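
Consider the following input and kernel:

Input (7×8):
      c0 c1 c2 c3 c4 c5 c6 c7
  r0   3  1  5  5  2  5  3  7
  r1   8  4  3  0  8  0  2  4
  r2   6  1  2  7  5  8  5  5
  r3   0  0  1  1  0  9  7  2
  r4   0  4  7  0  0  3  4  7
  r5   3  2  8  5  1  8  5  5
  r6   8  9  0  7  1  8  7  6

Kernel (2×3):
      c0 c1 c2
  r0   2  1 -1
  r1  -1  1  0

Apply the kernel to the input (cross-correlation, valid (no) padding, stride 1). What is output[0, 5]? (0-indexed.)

8

The receptive field on the input at this output position is [5 3 7 / 0 2 4]. Elementwise product with the kernel and sum: 5·2 + 3·1 + 7·-1 + 0·-1 + 2·1.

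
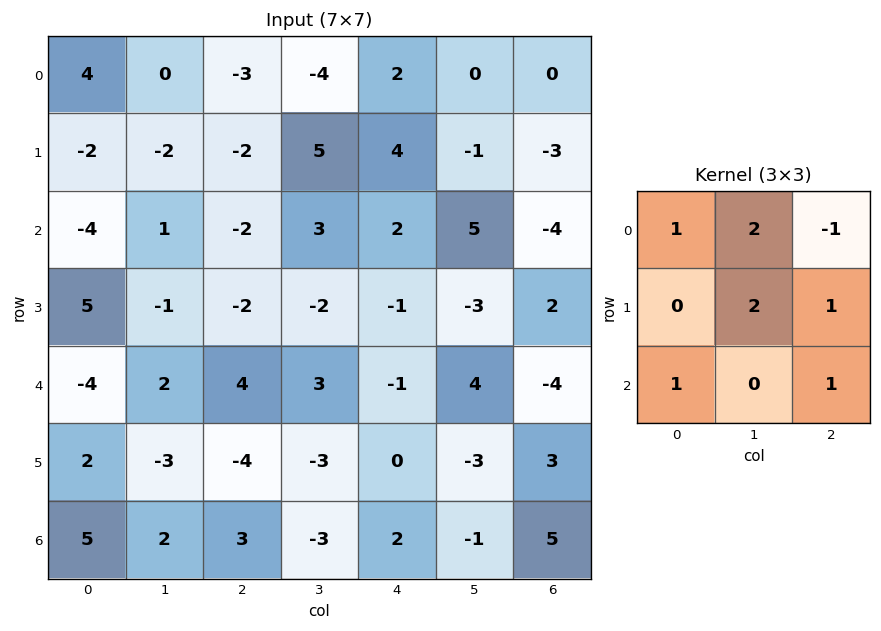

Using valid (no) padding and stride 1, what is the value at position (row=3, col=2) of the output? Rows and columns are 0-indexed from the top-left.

The receptive field on the input at this output position is [-2 -2 -1 / 4 3 -1 / -4 -3 0]. Elementwise product with the kernel and sum: -2·1 + -2·2 + -1·-1 + 3·2 + -1·1 + -4·1 + 0·1.

-4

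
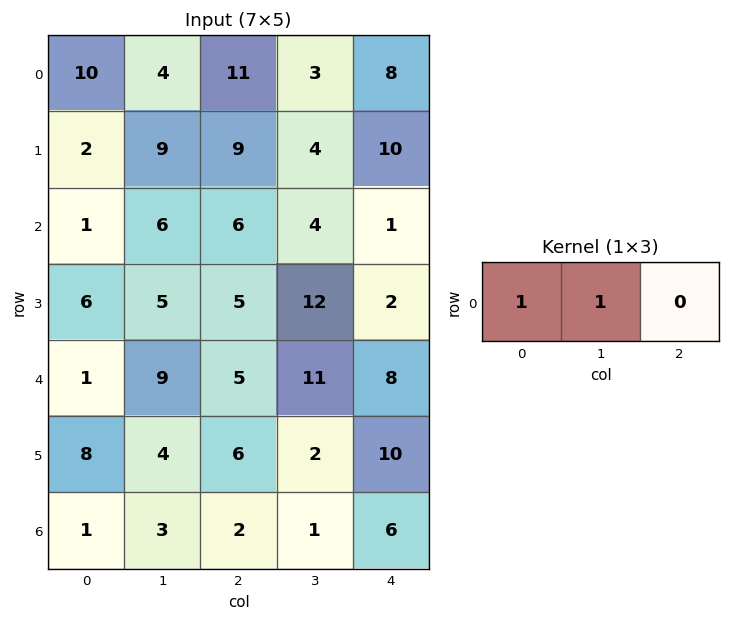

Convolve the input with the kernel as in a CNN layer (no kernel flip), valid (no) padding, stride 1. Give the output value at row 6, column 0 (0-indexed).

The receptive field on the input at this output position is [1 3 2]. Elementwise product with the kernel and sum: 1·1 + 3·1.

4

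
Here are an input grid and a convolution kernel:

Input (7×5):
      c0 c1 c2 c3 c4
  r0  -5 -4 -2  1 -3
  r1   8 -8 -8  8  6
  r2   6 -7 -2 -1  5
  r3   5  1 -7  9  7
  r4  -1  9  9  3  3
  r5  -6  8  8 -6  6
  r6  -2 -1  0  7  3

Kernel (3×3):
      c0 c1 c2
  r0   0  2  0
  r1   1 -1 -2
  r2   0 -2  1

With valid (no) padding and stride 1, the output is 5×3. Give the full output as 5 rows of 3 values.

Output[0,0]: The receptive field on the input at this output position is [-5 -4 -2 / 8 -8 -8 / 6 -7 -2]. Elementwise product with the kernel and sum: -4·2 + 8·1 + -8·-1 + -8·-2 + -7·-2 + -2·1.

36 -17 -19
-8 4 -6
-5 -29 -35
-34 -42 36
-10 37 -3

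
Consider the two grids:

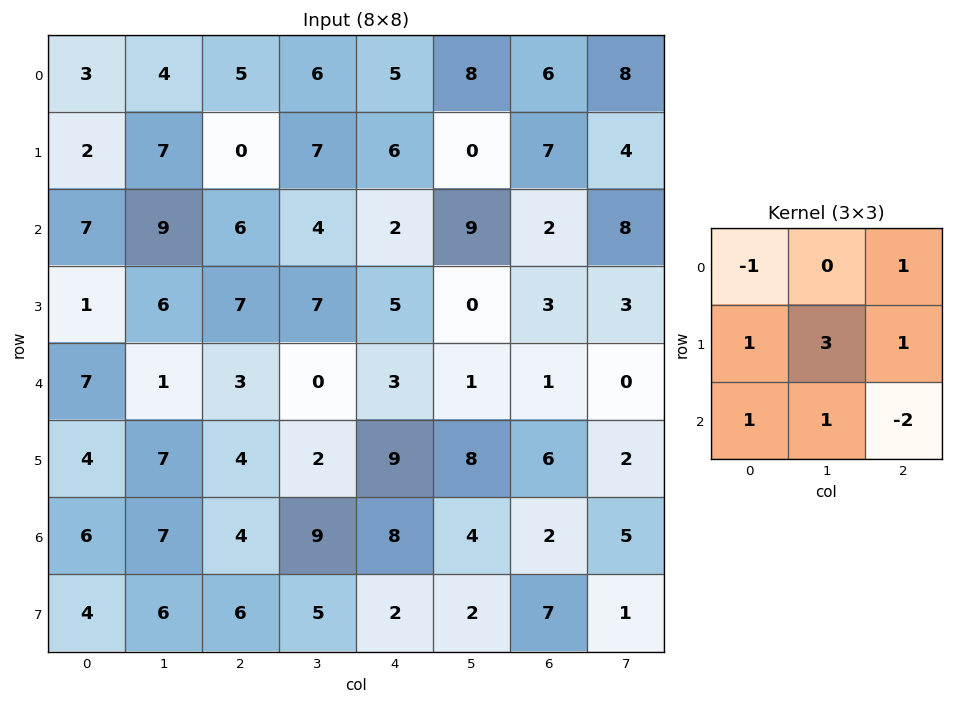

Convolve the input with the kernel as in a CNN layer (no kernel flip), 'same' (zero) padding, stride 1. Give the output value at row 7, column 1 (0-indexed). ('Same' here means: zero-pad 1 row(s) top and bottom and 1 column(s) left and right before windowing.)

26

The receptive field on the zero-padded input at this output position is [6 7 4 / 4 6 6 / 0 0 0]. Elementwise product with the kernel and sum: 6·-1 + 4·1 + 4·1 + 6·3 + 6·1 + 0·1 + 0·1 + 0·-2.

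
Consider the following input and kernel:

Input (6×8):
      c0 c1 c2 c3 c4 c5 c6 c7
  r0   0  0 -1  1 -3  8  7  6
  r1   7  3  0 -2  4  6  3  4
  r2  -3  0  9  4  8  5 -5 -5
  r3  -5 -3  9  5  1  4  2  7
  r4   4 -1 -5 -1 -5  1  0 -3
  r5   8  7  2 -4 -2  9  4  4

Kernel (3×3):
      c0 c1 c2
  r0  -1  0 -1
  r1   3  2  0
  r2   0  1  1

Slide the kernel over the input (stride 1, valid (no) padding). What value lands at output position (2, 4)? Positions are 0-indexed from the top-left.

The receptive field on the input at this output position is [8 5 -5 / 1 4 2 / -5 1 0]. Elementwise product with the kernel and sum: 8·-1 + -5·-1 + 1·3 + 4·2 + 1·1 + 0·1.

9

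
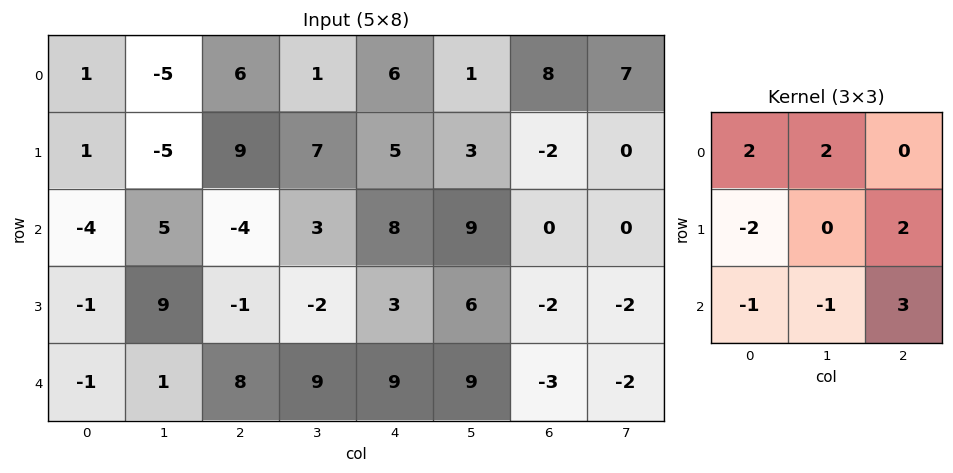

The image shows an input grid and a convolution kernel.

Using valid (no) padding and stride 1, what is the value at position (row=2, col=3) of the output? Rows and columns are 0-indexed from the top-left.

47

The receptive field on the input at this output position is [3 8 9 / -2 3 6 / 9 9 9]. Elementwise product with the kernel and sum: 3·2 + 8·2 + -2·-2 + 6·2 + 9·-1 + 9·-1 + 9·3.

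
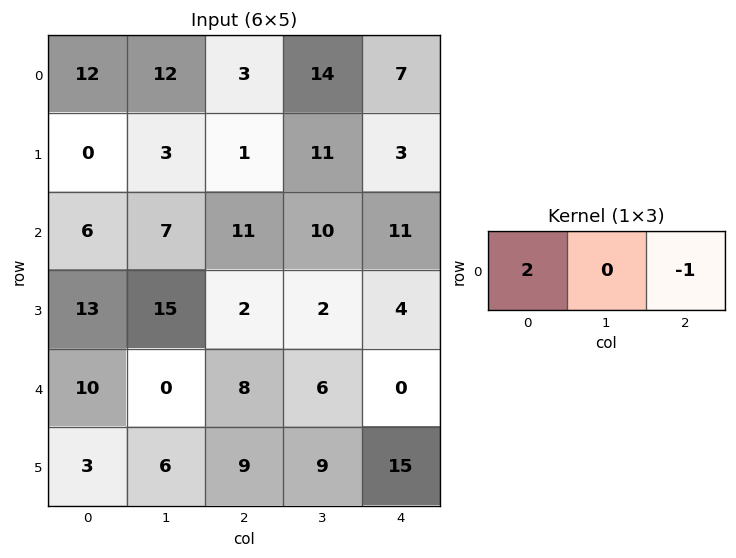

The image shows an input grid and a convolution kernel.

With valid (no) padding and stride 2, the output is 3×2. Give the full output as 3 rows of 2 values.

21 -1
1 11
12 16

Output[0,0]: The receptive field on the input at this output position is [12 12 3]. Elementwise product with the kernel and sum: 12·2 + 3·-1.
Output[0,1]: The receptive field on the input at this output position is [3 14 7]. Elementwise product with the kernel and sum: 3·2 + 7·-1.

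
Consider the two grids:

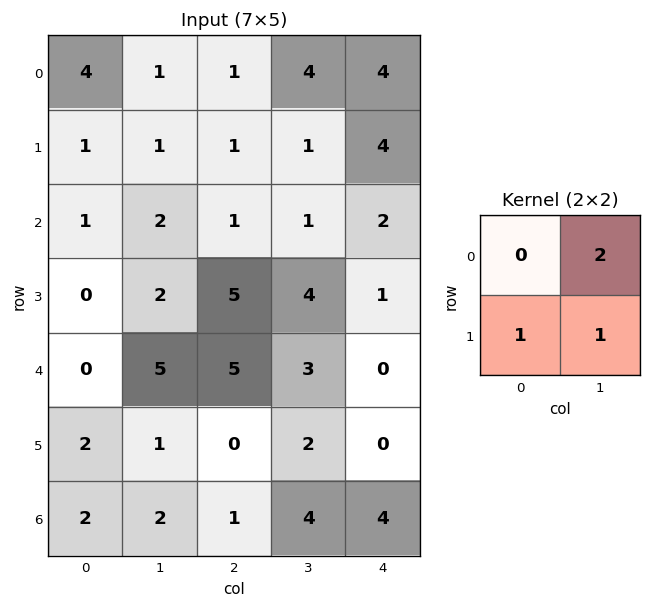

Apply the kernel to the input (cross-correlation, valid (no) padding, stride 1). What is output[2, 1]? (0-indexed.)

9

The receptive field on the input at this output position is [2 1 / 2 5]. Elementwise product with the kernel and sum: 1·2 + 2·1 + 5·1.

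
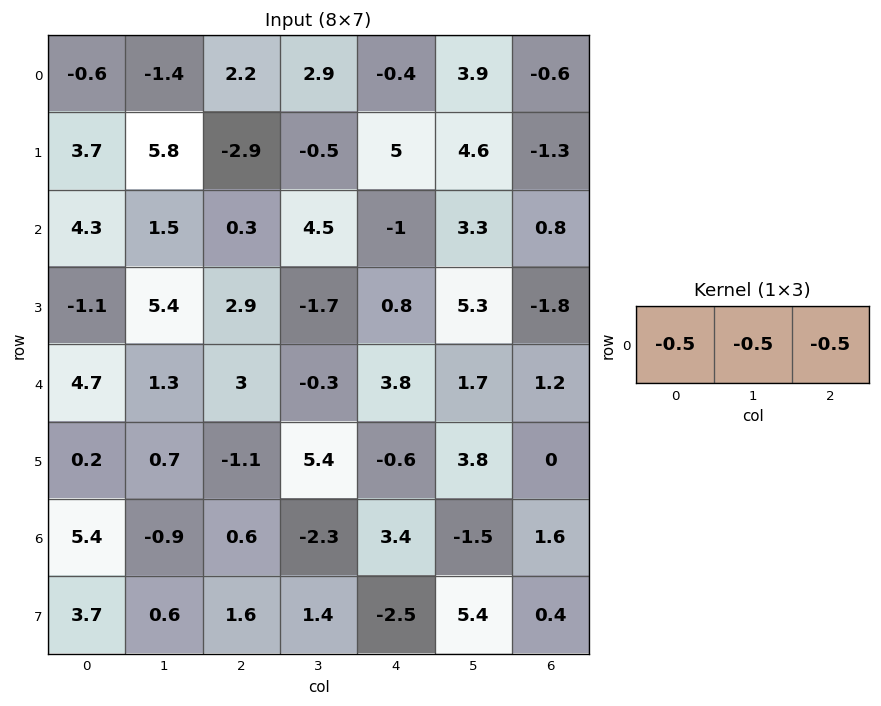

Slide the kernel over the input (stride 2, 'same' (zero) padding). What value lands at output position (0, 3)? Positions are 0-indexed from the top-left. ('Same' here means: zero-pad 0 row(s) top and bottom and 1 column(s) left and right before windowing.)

-1.65

The receptive field on the zero-padded input at this output position is [3.9 -0.6 0]. Elementwise product with the kernel and sum: 3.9·-0.5 + -0.6·-0.5 + 0·-0.5.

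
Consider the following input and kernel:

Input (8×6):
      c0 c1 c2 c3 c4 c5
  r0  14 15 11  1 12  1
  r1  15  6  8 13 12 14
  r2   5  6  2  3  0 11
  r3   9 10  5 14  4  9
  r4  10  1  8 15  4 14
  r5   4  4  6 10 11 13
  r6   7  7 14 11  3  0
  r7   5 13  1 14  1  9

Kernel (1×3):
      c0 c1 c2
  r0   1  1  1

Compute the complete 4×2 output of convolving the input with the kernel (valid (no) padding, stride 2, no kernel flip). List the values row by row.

40 24
13 5
19 27
28 28

Output[0,0]: The receptive field on the input at this output position is [14 15 11]. Elementwise product with the kernel and sum: 14·1 + 15·1 + 11·1.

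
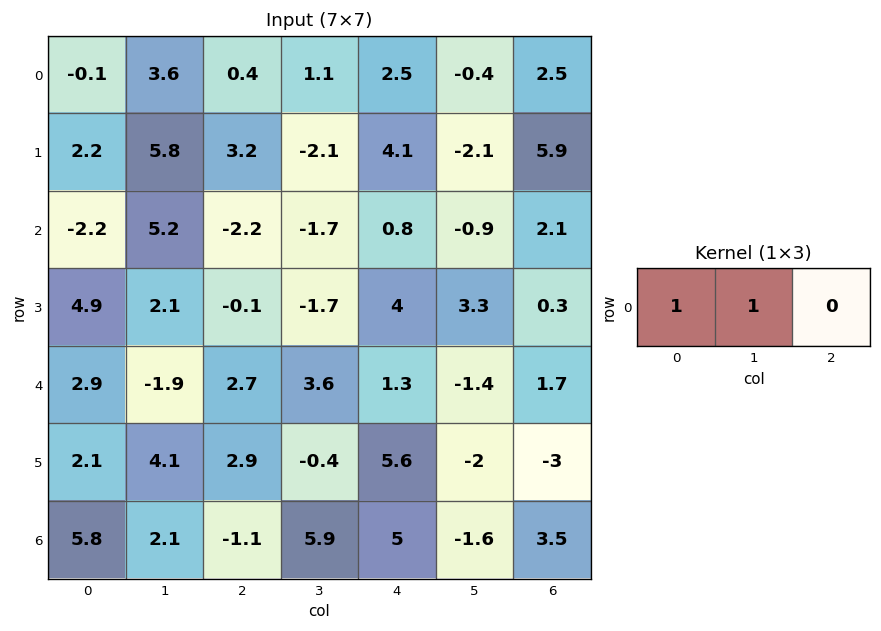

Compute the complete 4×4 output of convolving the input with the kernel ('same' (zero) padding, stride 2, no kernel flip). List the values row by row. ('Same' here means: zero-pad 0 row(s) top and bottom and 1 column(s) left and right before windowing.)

-0.1 4 3.6 2.1
-2.2 3 -0.9 1.2
2.9 0.8 4.9 0.3
5.8 1 10.9 1.9

Output[0,0]: The receptive field on the zero-padded input at this output position is [0 -0.1 3.6]. Elementwise product with the kernel and sum: 0·1 + -0.1·1.
Output[0,1]: The receptive field on the zero-padded input at this output position is [3.6 0.4 1.1]. Elementwise product with the kernel and sum: 3.6·1 + 0.4·1.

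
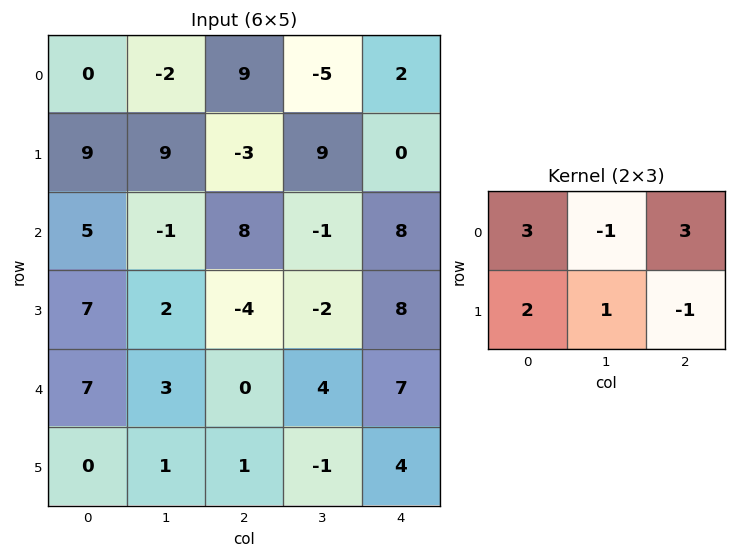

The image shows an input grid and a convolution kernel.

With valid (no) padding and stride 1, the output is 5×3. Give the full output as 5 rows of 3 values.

Output[0,0]: The receptive field on the input at this output position is [0 -2 9 / 9 9 -3]. Elementwise product with the kernel and sum: 0·3 + -2·-1 + 9·3 + 9·2 + 9·1 + -3·-1.
Output[0,1]: The receptive field on the input at this output position is [-2 9 -5 / 9 -3 9]. Elementwise product with the kernel and sum: -2·3 + 9·-1 + -5·3 + 9·2 + -3·1 + 9·-1.

59 -24 41
10 64 -11
60 -12 31
24 6 11
18 25 14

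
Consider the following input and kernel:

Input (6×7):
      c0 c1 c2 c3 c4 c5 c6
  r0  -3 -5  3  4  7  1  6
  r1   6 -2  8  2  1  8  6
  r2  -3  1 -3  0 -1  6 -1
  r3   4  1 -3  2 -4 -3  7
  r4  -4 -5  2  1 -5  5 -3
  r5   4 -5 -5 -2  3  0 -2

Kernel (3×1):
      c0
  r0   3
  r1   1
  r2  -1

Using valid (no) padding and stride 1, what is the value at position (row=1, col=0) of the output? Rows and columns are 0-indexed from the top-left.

11

The receptive field on the input at this output position is [6 / -3 / 4]. Elementwise product with the kernel and sum: 6·3 + -3·1 + 4·-1.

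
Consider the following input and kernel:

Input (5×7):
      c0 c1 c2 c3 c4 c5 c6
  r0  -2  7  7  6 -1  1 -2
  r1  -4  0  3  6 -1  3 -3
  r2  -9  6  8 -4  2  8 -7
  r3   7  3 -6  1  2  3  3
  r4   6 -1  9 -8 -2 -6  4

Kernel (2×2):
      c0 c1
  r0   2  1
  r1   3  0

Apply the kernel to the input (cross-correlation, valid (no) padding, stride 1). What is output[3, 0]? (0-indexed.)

35

The receptive field on the input at this output position is [7 3 / 6 -1]. Elementwise product with the kernel and sum: 7·2 + 3·1 + 6·3.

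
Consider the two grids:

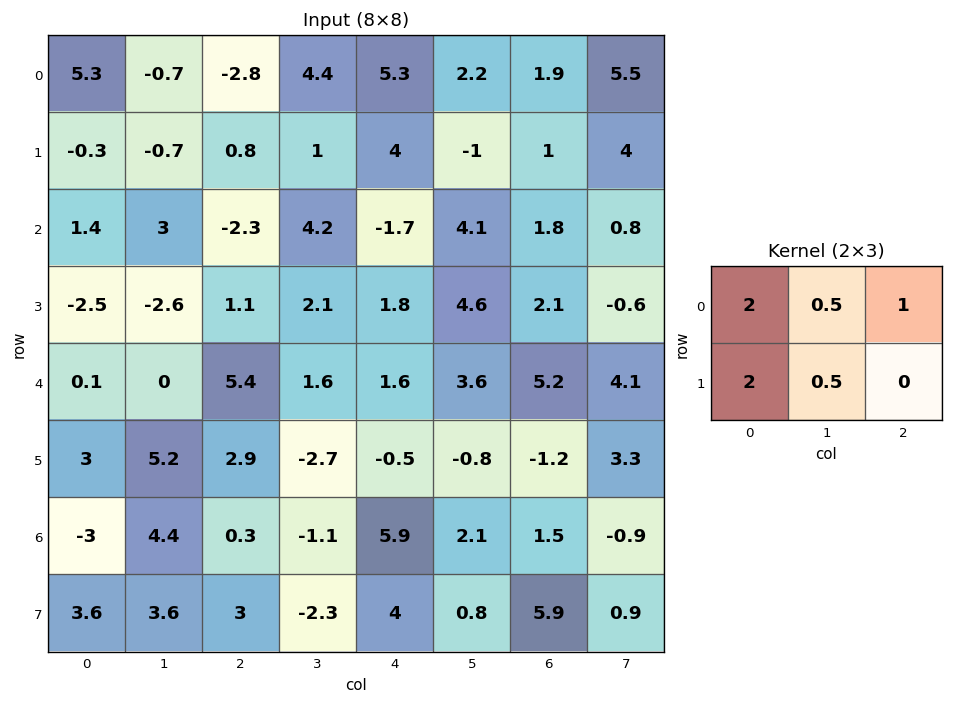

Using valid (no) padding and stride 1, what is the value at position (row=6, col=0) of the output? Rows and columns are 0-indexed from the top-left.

5.5

The receptive field on the input at this output position is [-3 4.4 0.3 / 3.6 3.6 3]. Elementwise product with the kernel and sum: -3·2 + 4.4·0.5 + 0.3·1 + 3.6·2 + 3.6·0.5.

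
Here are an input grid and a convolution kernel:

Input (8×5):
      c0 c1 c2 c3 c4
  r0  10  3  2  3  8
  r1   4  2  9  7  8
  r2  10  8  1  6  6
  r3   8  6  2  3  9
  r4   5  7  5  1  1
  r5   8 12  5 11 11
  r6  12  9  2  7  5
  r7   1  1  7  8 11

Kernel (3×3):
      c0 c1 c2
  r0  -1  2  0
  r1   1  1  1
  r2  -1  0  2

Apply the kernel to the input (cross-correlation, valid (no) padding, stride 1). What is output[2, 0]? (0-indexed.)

27

The receptive field on the input at this output position is [10 8 1 / 8 6 2 / 5 7 5]. Elementwise product with the kernel and sum: 10·-1 + 8·2 + 8·1 + 6·1 + 2·1 + 5·-1 + 5·2.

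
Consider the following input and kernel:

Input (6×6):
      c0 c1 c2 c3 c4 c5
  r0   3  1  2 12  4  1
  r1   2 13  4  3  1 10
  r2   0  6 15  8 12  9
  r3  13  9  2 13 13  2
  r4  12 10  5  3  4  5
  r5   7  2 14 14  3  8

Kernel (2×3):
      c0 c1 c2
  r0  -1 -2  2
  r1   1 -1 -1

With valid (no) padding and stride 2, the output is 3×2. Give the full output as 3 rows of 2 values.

Output[0,0]: The receptive field on the input at this output position is [3 1 2 / 2 13 4]. Elementwise product with the kernel and sum: 3·-1 + 1·-2 + 2·2 + 2·1 + 13·-1 + 4·-1.

-16 -18
20 -31
-31 -6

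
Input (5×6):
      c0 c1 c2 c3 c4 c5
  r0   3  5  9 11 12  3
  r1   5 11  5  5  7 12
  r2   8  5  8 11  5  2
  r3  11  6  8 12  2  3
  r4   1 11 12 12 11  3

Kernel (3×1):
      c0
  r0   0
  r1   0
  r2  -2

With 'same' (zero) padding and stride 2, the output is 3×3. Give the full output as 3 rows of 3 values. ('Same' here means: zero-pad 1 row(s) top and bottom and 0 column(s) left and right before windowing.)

-10 -10 -14
-22 -16 -4
0 0 0

Output[0,0]: The receptive field on the zero-padded input at this output position is [0 / 3 / 5]. Elementwise product with the kernel and sum: 5·-2.
Output[0,1]: The receptive field on the zero-padded input at this output position is [0 / 9 / 5]. Elementwise product with the kernel and sum: 5·-2.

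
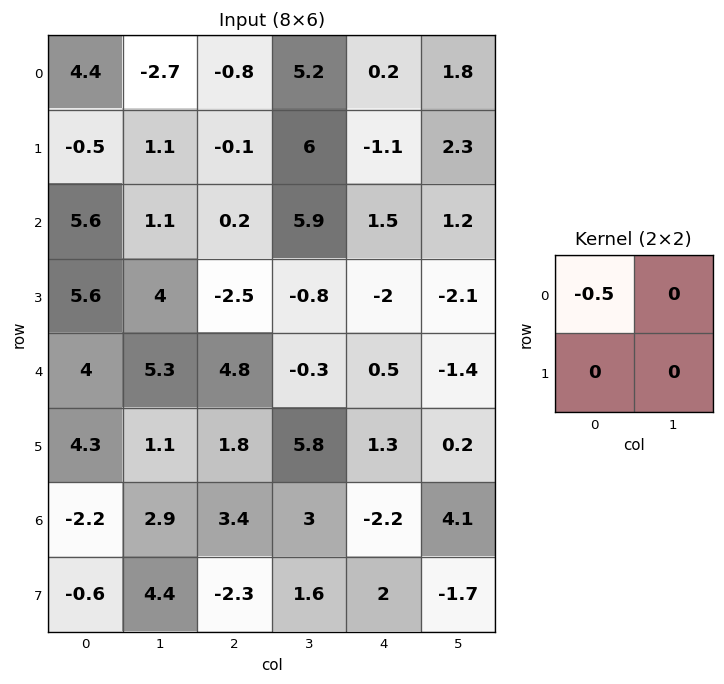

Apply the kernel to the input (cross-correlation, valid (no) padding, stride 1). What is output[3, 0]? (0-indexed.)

The receptive field on the input at this output position is [5.6 4 / 4 5.3]. Elementwise product with the kernel and sum: 5.6·-0.5.

-2.8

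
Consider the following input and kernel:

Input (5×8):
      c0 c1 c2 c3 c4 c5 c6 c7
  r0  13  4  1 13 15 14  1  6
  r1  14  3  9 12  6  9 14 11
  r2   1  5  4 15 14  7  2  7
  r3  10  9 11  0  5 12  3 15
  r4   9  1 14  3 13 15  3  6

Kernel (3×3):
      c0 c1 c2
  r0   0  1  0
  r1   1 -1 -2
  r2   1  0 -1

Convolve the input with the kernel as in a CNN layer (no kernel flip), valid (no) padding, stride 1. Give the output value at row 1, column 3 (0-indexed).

-19

The receptive field on the input at this output position is [12 6 9 / 15 14 7 / 0 5 12]. Elementwise product with the kernel and sum: 6·1 + 15·1 + 14·-1 + 7·-2 + 0·1 + 12·-1.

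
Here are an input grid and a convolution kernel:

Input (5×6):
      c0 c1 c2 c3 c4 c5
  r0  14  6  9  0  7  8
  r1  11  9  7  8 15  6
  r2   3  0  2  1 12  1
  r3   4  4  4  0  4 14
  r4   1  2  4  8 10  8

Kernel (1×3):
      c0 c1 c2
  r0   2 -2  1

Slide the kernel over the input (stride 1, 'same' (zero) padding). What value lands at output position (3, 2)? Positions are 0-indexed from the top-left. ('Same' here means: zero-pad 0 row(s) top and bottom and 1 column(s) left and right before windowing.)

0

The receptive field on the zero-padded input at this output position is [4 4 0]. Elementwise product with the kernel and sum: 4·2 + 4·-2 + 0·1.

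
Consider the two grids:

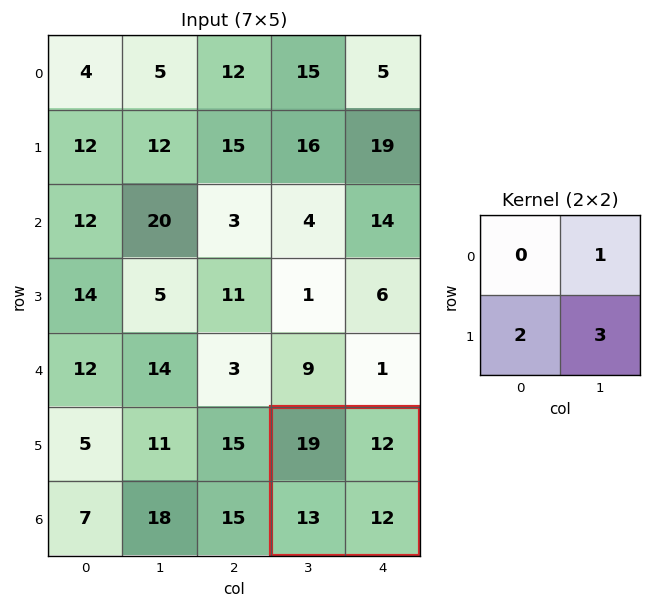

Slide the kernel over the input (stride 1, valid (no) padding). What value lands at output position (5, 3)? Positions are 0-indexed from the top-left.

The receptive field on the input at this output position is [19 12 / 13 12]. Elementwise product with the kernel and sum: 12·1 + 13·2 + 12·3.

74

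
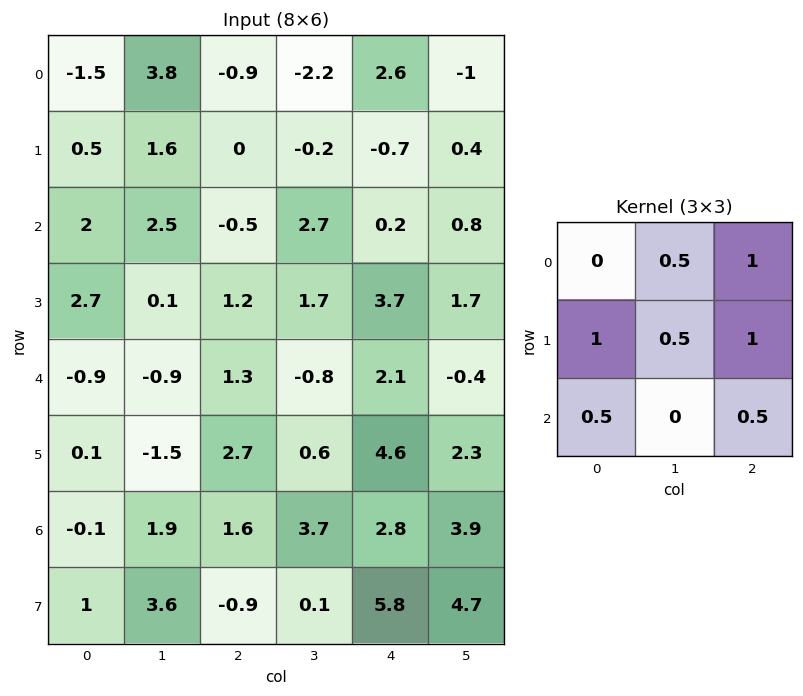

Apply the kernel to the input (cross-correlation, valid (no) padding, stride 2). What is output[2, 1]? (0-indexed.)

11.5

The receptive field on the input at this output position is [1.3 -0.8 2.1 / 2.7 0.6 4.6 / 1.6 3.7 2.8]. Elementwise product with the kernel and sum: -0.8·0.5 + 2.1·1 + 2.7·1 + 0.6·0.5 + 4.6·1 + 1.6·0.5 + 2.8·0.5.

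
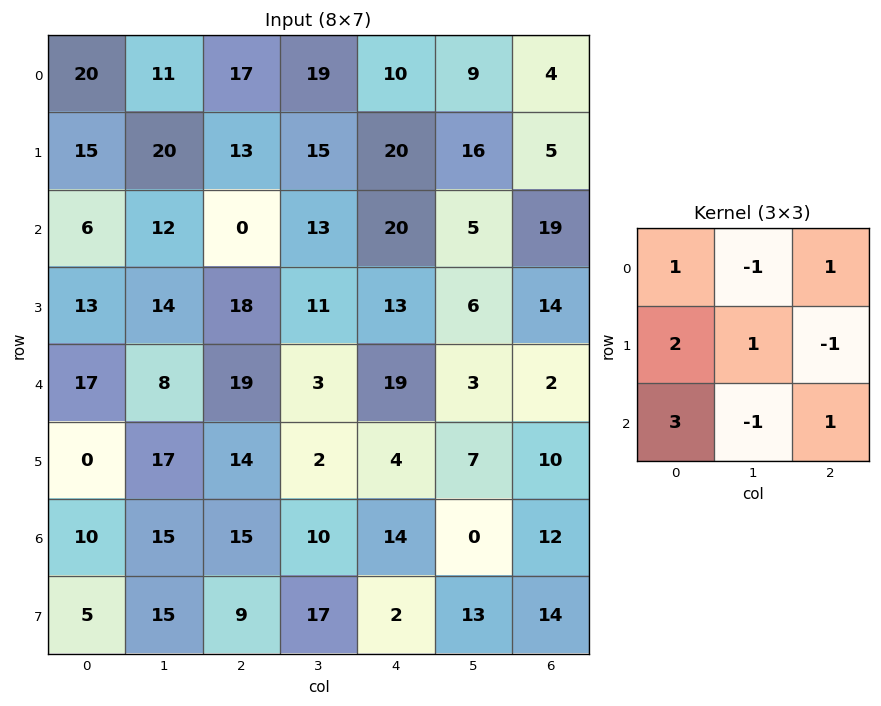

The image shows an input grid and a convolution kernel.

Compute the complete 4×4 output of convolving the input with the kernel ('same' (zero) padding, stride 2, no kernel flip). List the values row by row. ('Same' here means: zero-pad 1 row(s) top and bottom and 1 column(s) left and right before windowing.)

Output[0,0]: The receptive field on the zero-padded input at this output position is [0 0 0 / 0 20 11 / 0 15 20]. Elementwise product with the kernel and sum: 0·1 + 0·-1 + 0·1 + 0·2 + 20·1 + 11·-1 + 0·3 + 15·-1 + 20·1.
Output[0,1]: The receptive field on the zero-padded input at this output position is [0 0 0 / 11 17 19 / 20 13 15]. Elementwise product with the kernel and sum: 0·1 + 0·-1 + 0·1 + 11·2 + 17·1 + 19·-1 + 20·3 + 13·-1 + 15·1.

14 82 80 65
0 68 78 44
27 78 35 11
22 93 101 34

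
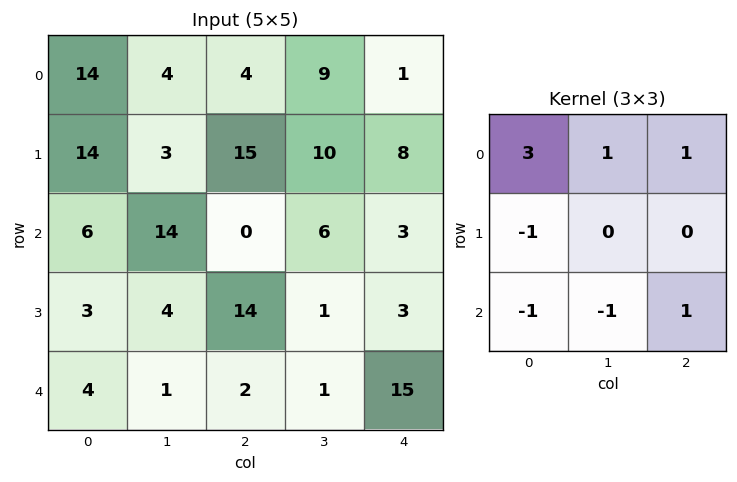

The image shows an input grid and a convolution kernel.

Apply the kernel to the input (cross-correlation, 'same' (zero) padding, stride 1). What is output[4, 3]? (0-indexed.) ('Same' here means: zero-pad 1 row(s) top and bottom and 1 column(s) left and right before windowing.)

44

The receptive field on the zero-padded input at this output position is [14 1 3 / 2 1 15 / 0 0 0]. Elementwise product with the kernel and sum: 14·3 + 1·1 + 3·1 + 2·-1 + 0·-1 + 0·-1 + 0·1.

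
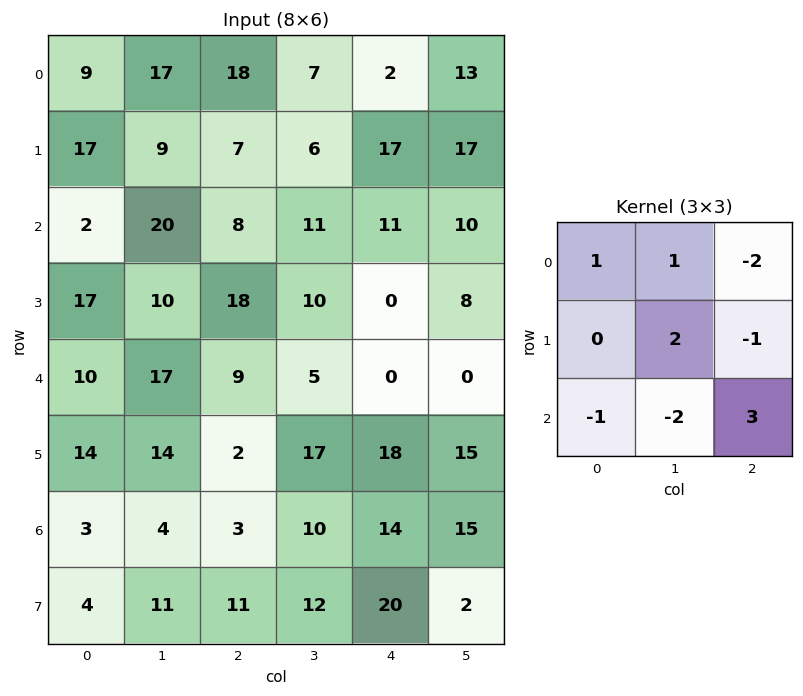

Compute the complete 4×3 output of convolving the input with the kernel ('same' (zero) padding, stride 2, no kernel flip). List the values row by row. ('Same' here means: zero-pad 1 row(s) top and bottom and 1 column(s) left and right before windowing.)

Output[0,0]: The receptive field on the zero-padded input at this output position is [0 0 0 / 0 9 17 / 0 17 9]. Elementwise product with the kernel and sum: 0·1 + 0·1 + 0·-2 + 9·2 + 17·-1 + 0·-1 + 17·-2 + 9·3.
Output[0,1]: The receptive field on the zero-padded input at this output position is [0 0 0 / 17 18 7 / 9 7 6]. Elementwise product with the kernel and sum: 0·1 + 0·1 + 0·-2 + 18·2 + 7·-1 + 9·-1 + 7·-2 + 6·3.

-6 24 2
-21 -7 15
14 54 -14
13 -19 -28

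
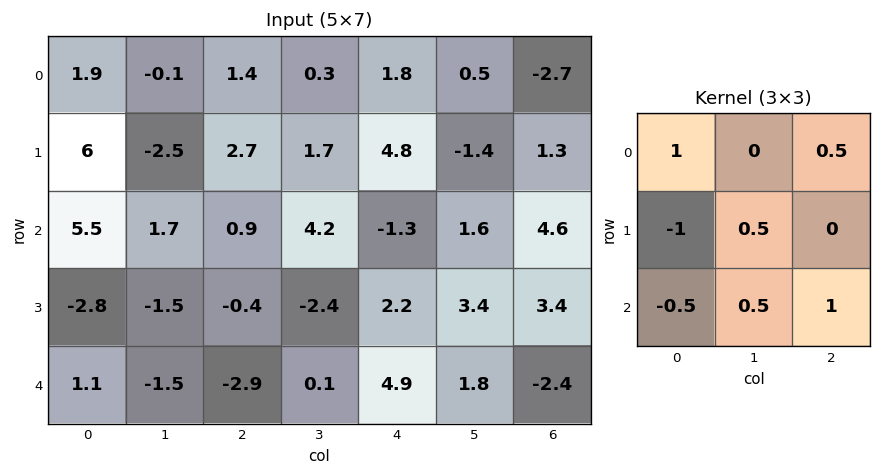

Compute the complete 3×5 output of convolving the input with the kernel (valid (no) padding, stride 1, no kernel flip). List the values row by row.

Output[0,0]: The receptive field on the input at this output position is [1.9 -0.1 1.4 / 6 -2.5 2.7 / 5.5 1.7 0.9]. Elementwise product with the kernel and sum: 1.9·1 + 1.4·0.5 + 6·-1 + -2.5·0.5 + 5.5·-0.5 + 1.7·0.5 + 0.9·1.
Output[0,1]: The receptive field on the input at this output position is [-0.1 1.4 0.3 / -2.5 2.7 1.7 / 1.7 0.9 4.2]. Elementwise product with the kernel and sum: -0.1·1 + 0.3·0.5 + -2.5·-1 + 2.7·0.5 + 1.7·-0.5 + 0.9·0.5 + 4.2·1.

-5.65 7.7 0.8 0.1 1
2.95 -4.75 7.5 1.85 11.55
3.8 4.5 5.85 12.7 -3.45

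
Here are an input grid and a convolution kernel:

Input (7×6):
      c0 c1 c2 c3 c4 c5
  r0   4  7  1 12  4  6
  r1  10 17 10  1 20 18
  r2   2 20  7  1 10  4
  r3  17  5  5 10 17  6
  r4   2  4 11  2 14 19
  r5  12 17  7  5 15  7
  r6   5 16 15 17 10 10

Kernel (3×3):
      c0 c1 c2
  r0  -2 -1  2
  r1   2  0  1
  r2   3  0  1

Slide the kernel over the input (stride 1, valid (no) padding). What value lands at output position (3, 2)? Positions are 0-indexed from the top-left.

The receptive field on the input at this output position is [5 10 17 / 11 2 14 / 7 5 15]. Elementwise product with the kernel and sum: 5·-2 + 10·-1 + 17·2 + 11·2 + 14·1 + 7·3 + 15·1.

86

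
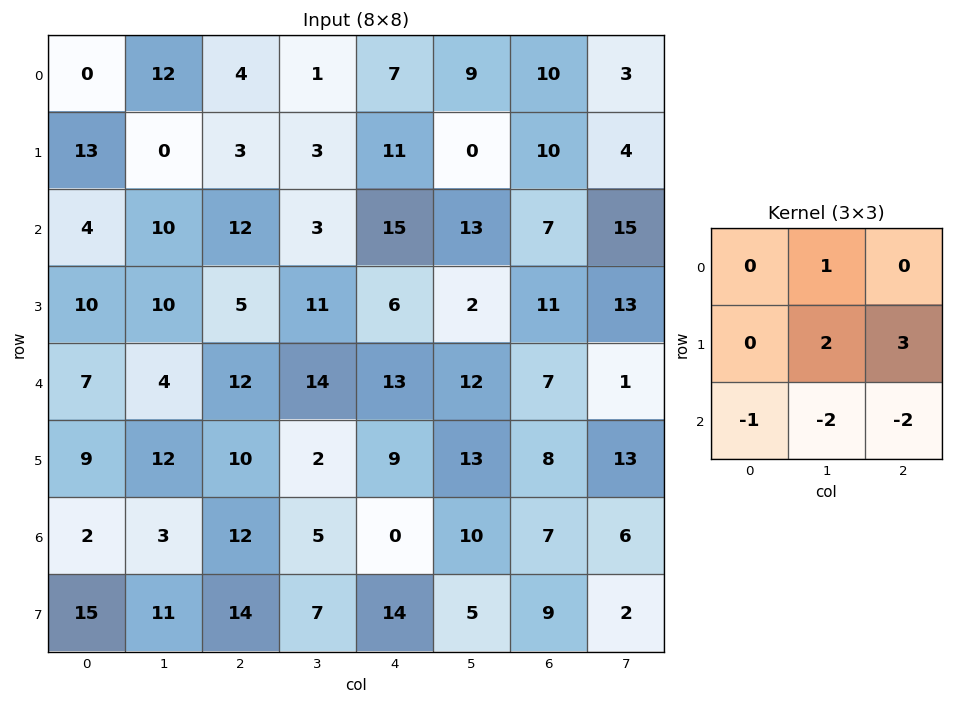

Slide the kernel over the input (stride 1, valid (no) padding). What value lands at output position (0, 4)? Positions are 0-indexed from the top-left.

The receptive field on the input at this output position is [7 9 10 / 11 0 10 / 15 13 7]. Elementwise product with the kernel and sum: 9·1 + 0·2 + 10·3 + 15·-1 + 13·-2 + 7·-2.

-16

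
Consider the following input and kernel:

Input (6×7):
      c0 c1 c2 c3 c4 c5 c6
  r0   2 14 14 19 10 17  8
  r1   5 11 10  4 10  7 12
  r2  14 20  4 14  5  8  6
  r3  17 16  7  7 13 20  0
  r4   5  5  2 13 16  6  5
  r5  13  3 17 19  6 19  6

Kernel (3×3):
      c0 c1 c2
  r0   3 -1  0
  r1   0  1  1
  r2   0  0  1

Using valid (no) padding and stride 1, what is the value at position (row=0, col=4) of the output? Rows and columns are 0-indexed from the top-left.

The receptive field on the input at this output position is [10 17 8 / 10 7 12 / 5 8 6]. Elementwise product with the kernel and sum: 10·3 + 17·-1 + 7·1 + 12·1 + 6·1.

38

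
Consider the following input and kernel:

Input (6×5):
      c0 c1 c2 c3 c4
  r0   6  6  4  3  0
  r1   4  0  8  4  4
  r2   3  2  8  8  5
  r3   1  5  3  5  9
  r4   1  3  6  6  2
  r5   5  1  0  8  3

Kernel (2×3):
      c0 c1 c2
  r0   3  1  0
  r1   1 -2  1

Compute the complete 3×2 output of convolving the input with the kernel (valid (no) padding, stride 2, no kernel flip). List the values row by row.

Output[0,0]: The receptive field on the input at this output position is [6 6 4 / 4 0 8]. Elementwise product with the kernel and sum: 6·3 + 6·1 + 4·1 + 0·-2 + 8·1.

36 19
5 34
9 11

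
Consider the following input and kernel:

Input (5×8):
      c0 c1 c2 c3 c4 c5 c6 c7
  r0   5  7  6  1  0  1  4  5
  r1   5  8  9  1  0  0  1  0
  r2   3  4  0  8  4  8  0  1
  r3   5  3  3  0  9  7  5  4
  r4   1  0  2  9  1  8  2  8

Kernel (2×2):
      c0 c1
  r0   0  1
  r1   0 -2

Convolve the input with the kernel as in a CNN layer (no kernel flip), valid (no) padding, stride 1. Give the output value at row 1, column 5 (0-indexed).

The receptive field on the input at this output position is [0 1 / 8 0]. Elementwise product with the kernel and sum: 1·1 + 0·-2.

1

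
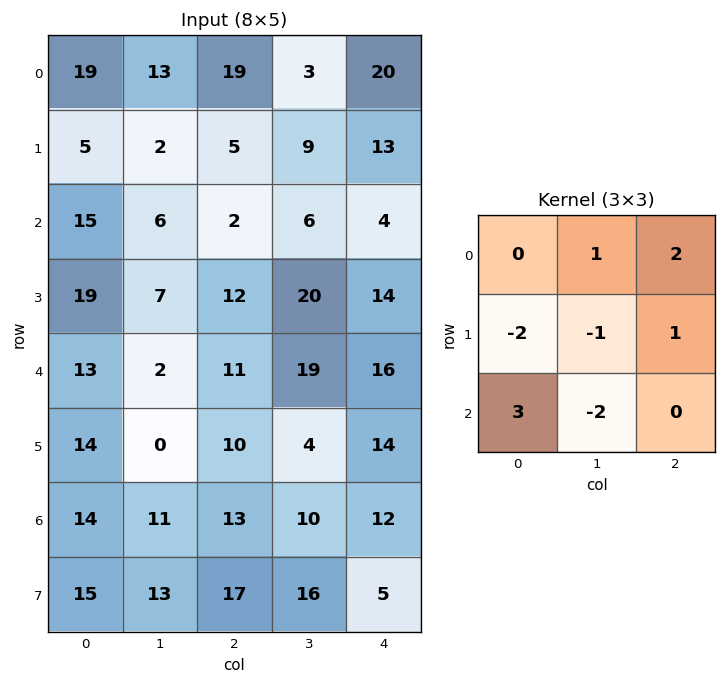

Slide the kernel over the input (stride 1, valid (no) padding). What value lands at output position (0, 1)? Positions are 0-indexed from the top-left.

39

The receptive field on the input at this output position is [13 19 3 / 2 5 9 / 6 2 6]. Elementwise product with the kernel and sum: 19·1 + 3·2 + 2·-2 + 5·-1 + 9·1 + 6·3 + 2·-2.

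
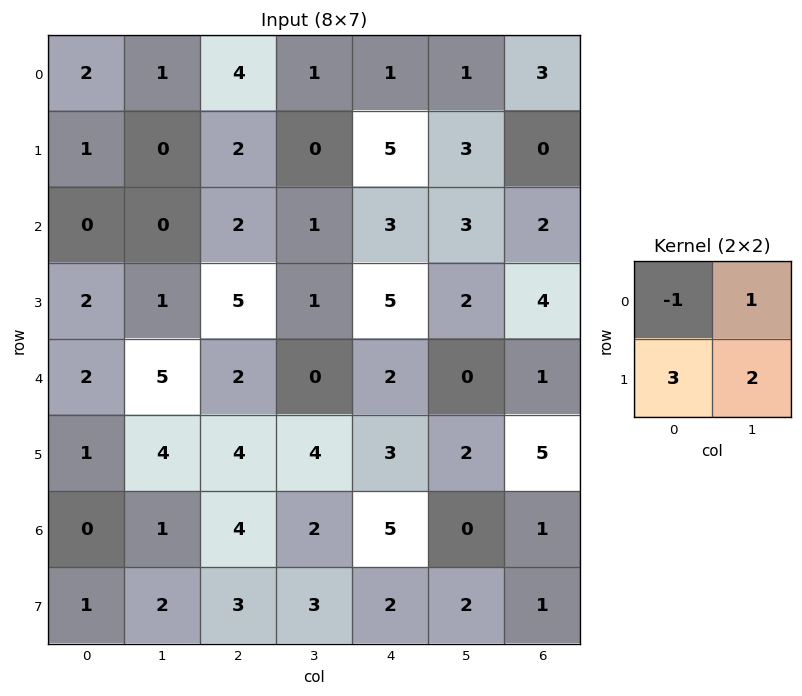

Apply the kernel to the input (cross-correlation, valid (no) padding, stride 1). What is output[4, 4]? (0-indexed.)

The receptive field on the input at this output position is [2 0 / 3 2]. Elementwise product with the kernel and sum: 2·-1 + 0·1 + 3·3 + 2·2.

11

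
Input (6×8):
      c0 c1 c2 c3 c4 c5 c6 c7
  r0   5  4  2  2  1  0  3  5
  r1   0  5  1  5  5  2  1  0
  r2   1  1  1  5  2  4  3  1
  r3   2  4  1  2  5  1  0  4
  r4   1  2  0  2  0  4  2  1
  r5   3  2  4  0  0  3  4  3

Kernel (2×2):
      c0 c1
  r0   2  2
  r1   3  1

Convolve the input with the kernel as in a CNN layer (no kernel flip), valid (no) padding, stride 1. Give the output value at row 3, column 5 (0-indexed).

16

The receptive field on the input at this output position is [1 0 / 4 2]. Elementwise product with the kernel and sum: 1·2 + 0·2 + 4·3 + 2·1.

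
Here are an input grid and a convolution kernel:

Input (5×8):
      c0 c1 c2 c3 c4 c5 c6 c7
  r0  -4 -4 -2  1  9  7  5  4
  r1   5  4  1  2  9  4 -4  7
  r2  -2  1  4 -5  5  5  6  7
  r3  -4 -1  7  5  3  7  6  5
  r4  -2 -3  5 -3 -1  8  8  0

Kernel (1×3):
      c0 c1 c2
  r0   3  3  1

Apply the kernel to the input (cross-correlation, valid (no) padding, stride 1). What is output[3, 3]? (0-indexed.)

The receptive field on the input at this output position is [5 3 7]. Elementwise product with the kernel and sum: 5·3 + 3·3 + 7·1.

31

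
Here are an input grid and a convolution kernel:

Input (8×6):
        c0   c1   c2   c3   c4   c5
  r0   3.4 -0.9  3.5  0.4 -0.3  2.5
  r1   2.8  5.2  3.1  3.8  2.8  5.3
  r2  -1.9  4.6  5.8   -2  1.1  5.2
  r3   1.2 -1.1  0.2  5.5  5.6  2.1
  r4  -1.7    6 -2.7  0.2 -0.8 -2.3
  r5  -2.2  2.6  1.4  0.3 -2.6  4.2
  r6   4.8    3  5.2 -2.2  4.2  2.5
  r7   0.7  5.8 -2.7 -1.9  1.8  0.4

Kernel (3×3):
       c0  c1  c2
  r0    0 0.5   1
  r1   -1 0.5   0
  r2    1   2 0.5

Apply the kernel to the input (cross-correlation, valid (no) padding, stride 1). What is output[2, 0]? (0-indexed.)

15.3

The receptive field on the input at this output position is [-1.9 4.6 5.8 / 1.2 -1.1 0.2 / -1.7 6 -2.7]. Elementwise product with the kernel and sum: 4.6·0.5 + 5.8·1 + 1.2·-1 + -1.1·0.5 + -1.7·1 + 6·2 + -2.7·0.5.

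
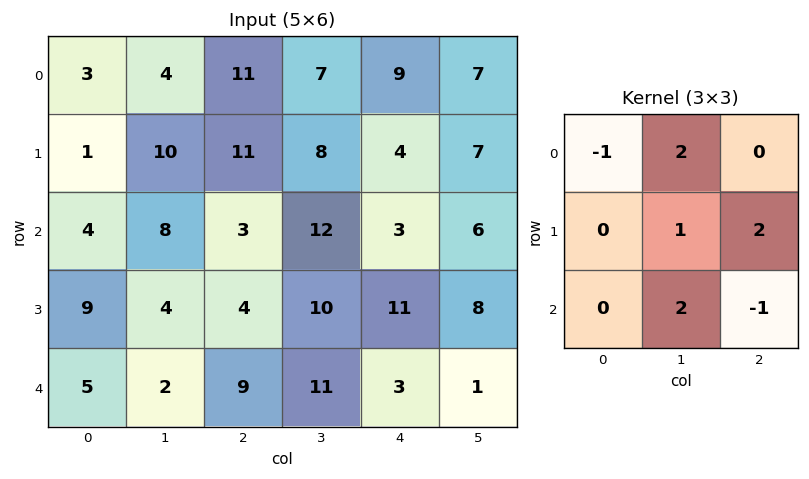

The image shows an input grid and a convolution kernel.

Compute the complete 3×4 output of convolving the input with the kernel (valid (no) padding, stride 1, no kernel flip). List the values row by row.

Output[0,0]: The receptive field on the input at this output position is [3 4 11 / 1 10 11 / 4 8 3]. Elementwise product with the kernel and sum: 3·-1 + 4·2 + 10·1 + 11·2 + 8·2 + 3·-1.

50 39 40 29
37 37 32 29
19 29 72 26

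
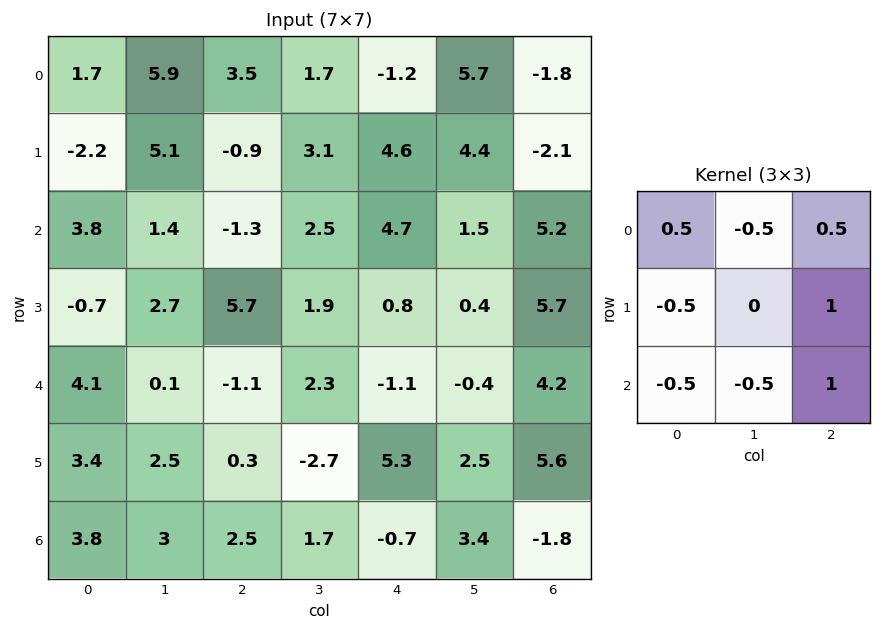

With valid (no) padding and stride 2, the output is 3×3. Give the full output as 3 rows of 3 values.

Output[0,0]: The receptive field on the input at this output position is [1.7 5.9 3.5 / -2.2 5.1 -0.9 / 3.8 1.4 -1.3]. Elementwise product with the kernel and sum: 1.7·0.5 + 5.9·-0.5 + 3.5·0.5 + -2.2·-0.5 + -0.9·1 + 3.8·-0.5 + 1.4·-0.5 + -1.3·1.

-4.05 9.45 -6.65
3.4 -3.3 14.45
-0.85 0.1 1.55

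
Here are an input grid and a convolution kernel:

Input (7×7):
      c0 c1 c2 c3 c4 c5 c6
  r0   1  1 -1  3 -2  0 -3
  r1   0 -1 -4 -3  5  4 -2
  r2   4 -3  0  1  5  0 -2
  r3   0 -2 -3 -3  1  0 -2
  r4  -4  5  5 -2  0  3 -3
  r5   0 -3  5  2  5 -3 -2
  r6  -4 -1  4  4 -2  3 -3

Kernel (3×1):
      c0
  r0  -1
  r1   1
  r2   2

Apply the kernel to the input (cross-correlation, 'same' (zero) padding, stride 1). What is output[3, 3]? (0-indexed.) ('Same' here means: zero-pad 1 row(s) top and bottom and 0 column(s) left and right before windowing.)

-8

The receptive field on the zero-padded input at this output position is [1 / -3 / -2]. Elementwise product with the kernel and sum: 1·-1 + -3·1 + -2·2.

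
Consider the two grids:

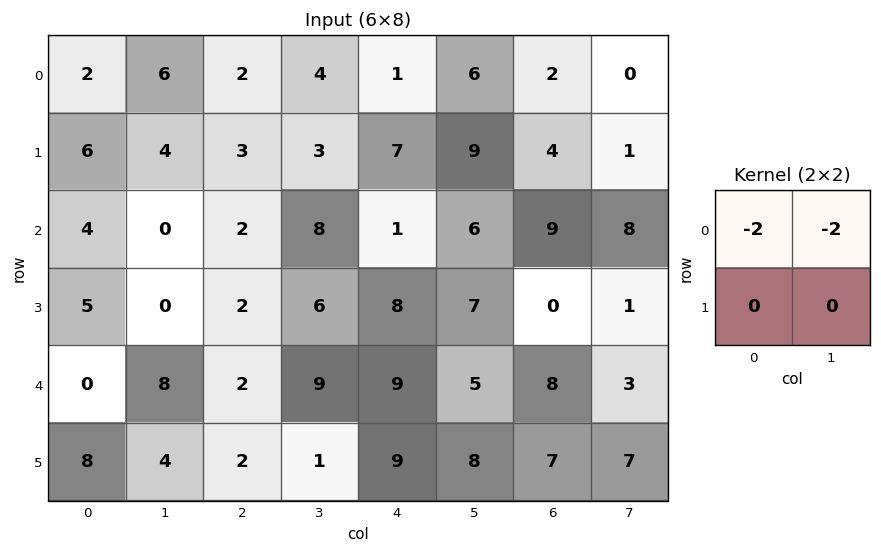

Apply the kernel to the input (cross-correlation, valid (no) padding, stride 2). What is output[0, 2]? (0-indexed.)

The receptive field on the input at this output position is [1 6 / 7 9]. Elementwise product with the kernel and sum: 1·-2 + 6·-2.

-14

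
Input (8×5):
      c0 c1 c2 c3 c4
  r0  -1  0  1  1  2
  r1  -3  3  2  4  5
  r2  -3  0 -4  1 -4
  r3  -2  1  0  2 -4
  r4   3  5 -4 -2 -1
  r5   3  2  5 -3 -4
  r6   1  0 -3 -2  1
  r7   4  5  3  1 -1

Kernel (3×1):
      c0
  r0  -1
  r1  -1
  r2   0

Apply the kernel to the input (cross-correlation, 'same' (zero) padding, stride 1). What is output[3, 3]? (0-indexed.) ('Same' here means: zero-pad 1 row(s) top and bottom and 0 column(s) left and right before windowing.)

-3

The receptive field on the zero-padded input at this output position is [1 / 2 / -2]. Elementwise product with the kernel and sum: 1·-1 + 2·-1.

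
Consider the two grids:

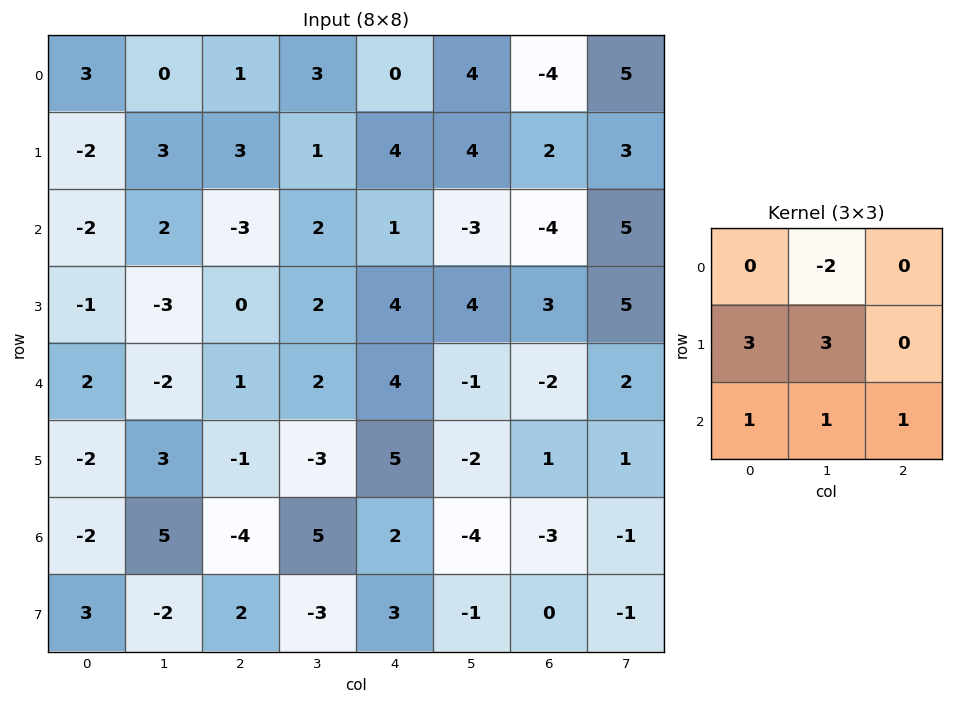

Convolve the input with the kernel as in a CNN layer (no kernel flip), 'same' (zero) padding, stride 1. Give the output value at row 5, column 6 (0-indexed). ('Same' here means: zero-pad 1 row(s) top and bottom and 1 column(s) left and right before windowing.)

-7

The receptive field on the zero-padded input at this output position is [-1 -2 2 / -2 1 1 / -4 -3 -1]. Elementwise product with the kernel and sum: -2·-2 + -2·3 + 1·3 + -4·1 + -3·1 + -1·1.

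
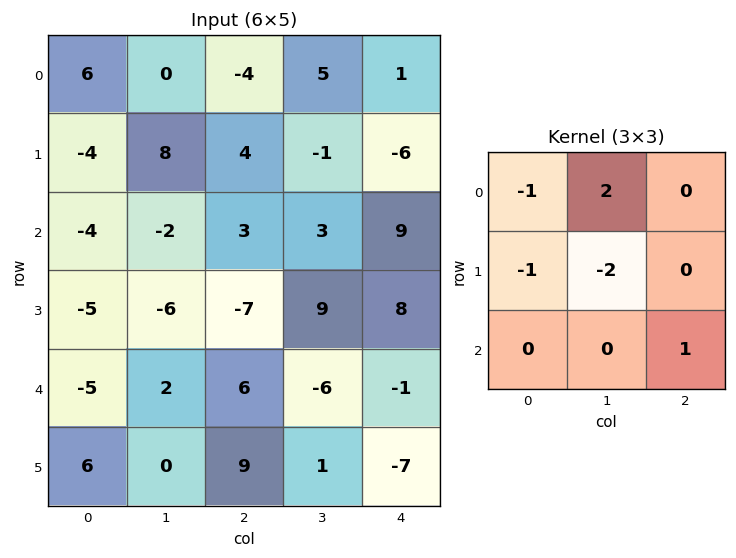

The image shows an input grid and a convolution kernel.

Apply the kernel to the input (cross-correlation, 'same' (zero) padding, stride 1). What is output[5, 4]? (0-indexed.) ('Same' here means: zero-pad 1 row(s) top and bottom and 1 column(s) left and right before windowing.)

The receptive field on the zero-padded input at this output position is [-6 -1 0 / 1 -7 0 / 0 0 0]. Elementwise product with the kernel and sum: -6·-1 + -1·2 + 1·-1 + -7·-2 + 0·1.

17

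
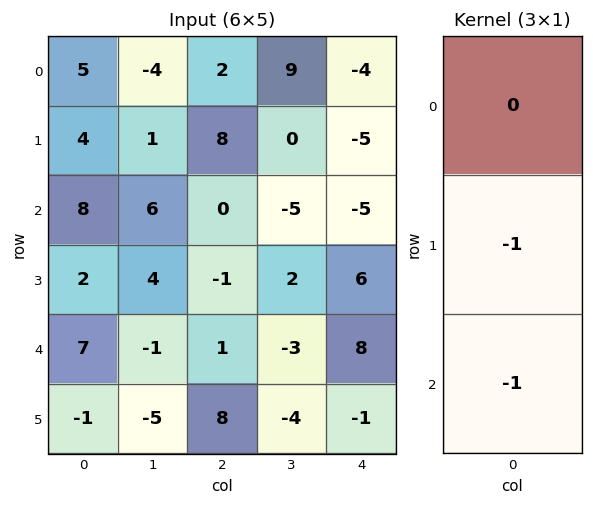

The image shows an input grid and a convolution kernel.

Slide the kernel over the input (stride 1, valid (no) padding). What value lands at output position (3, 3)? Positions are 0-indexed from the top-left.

7

The receptive field on the input at this output position is [2 / -3 / -4]. Elementwise product with the kernel and sum: -3·-1 + -4·-1.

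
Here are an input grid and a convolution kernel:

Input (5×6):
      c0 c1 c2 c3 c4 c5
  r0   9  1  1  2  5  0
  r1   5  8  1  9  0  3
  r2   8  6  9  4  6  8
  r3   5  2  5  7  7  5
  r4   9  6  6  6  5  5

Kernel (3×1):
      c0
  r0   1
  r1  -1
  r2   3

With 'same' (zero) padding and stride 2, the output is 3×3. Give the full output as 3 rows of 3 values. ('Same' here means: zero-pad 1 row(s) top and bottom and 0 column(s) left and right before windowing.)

Output[0,0]: The receptive field on the zero-padded input at this output position is [0 / 9 / 5]. Elementwise product with the kernel and sum: 0·1 + 9·-1 + 5·3.
Output[0,1]: The receptive field on the zero-padded input at this output position is [0 / 1 / 1]. Elementwise product with the kernel and sum: 0·1 + 1·-1 + 1·3.

6 2 -5
12 7 15
-4 -1 2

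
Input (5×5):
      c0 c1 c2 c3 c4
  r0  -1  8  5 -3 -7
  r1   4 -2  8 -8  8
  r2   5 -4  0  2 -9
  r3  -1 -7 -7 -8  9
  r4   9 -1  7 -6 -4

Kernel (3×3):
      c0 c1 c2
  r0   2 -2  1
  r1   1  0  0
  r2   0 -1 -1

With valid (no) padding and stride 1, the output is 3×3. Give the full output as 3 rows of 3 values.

-5 -1 24
39 -17 39
11 -14 -10

Output[0,0]: The receptive field on the input at this output position is [-1 8 5 / 4 -2 8 / 5 -4 0]. Elementwise product with the kernel and sum: -1·2 + 8·-2 + 5·1 + 4·1 + -4·-1 + 0·-1.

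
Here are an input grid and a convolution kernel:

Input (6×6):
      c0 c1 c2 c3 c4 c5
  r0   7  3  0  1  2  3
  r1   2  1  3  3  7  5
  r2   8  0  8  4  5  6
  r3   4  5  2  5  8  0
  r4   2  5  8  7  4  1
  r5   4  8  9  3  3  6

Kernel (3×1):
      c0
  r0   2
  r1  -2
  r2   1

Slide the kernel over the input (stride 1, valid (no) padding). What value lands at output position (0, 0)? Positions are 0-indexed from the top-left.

The receptive field on the input at this output position is [7 / 2 / 8]. Elementwise product with the kernel and sum: 7·2 + 2·-2 + 8·1.

18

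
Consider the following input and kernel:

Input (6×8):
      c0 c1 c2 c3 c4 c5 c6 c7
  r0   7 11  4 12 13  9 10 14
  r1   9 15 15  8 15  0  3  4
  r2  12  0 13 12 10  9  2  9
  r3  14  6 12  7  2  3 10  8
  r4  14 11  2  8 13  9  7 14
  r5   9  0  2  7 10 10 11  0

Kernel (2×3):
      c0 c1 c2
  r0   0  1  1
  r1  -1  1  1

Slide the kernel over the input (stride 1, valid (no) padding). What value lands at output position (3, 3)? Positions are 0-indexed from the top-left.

19

The receptive field on the input at this output position is [7 2 3 / 8 13 9]. Elementwise product with the kernel and sum: 2·1 + 3·1 + 8·-1 + 13·1 + 9·1.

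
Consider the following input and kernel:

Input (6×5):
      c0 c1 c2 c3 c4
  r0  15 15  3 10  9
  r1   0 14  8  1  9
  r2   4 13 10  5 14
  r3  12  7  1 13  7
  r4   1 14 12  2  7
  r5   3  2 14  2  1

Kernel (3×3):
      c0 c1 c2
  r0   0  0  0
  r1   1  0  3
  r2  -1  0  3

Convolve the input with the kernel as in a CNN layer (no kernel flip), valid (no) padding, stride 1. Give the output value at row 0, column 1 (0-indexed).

The receptive field on the input at this output position is [15 3 10 / 14 8 1 / 13 10 5]. Elementwise product with the kernel and sum: 14·1 + 1·3 + 13·-1 + 5·3.

19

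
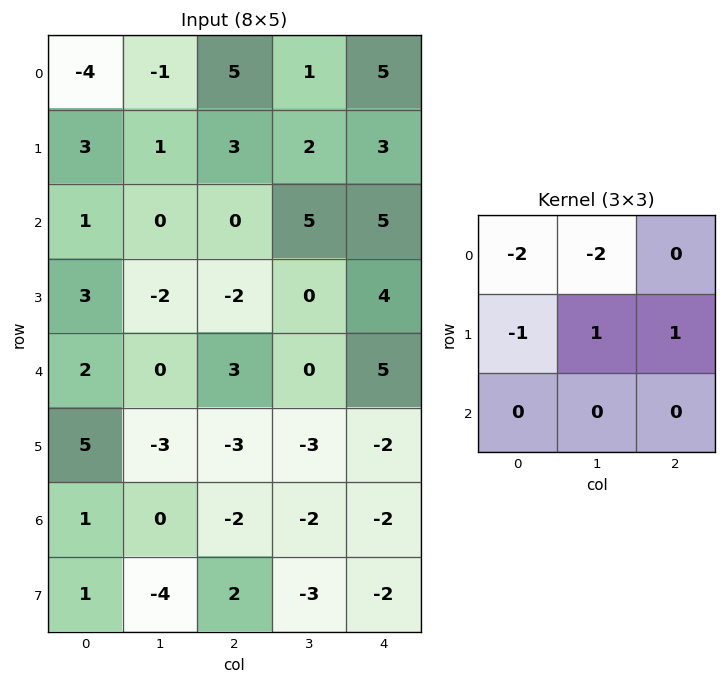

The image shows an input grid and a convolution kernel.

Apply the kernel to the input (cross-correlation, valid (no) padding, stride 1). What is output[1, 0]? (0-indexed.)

The receptive field on the input at this output position is [3 1 3 / 1 0 0 / 3 -2 -2]. Elementwise product with the kernel and sum: 3·-2 + 1·-2 + 1·-1 + 0·1 + 0·1.

-9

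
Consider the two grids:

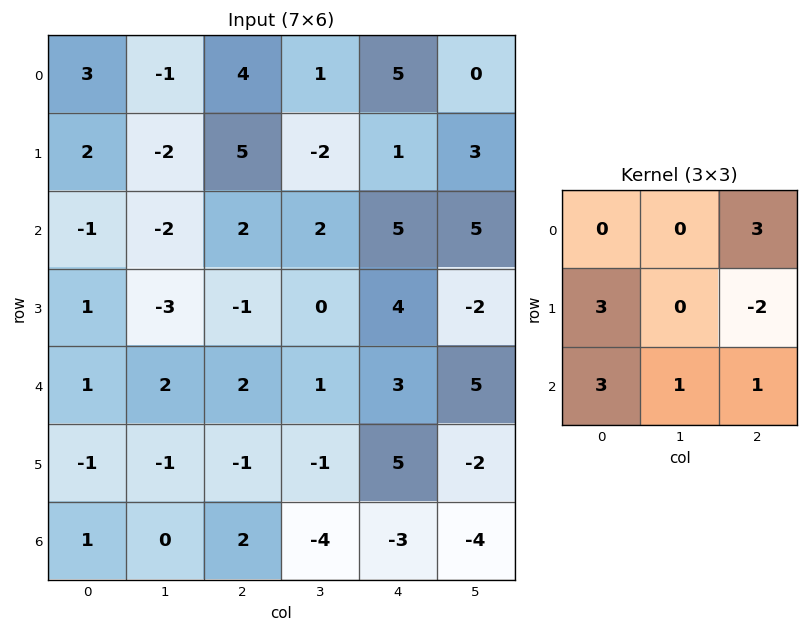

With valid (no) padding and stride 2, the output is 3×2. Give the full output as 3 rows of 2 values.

5 41
18 14
10 -5

Output[0,0]: The receptive field on the input at this output position is [3 -1 4 / 2 -2 5 / -1 -2 2]. Elementwise product with the kernel and sum: 4·3 + 2·3 + 5·-2 + -1·3 + -2·1 + 2·1.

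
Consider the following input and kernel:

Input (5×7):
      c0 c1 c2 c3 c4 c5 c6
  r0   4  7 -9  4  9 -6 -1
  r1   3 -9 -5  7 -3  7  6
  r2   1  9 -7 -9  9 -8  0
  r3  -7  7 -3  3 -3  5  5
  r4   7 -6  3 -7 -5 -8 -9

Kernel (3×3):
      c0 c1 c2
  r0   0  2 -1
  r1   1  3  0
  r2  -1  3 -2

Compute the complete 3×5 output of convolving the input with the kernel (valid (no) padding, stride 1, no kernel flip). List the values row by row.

Output[0,0]: The receptive field on the input at this output position is [4 7 -9 / 3 -9 -5 / 1 9 -7]. Elementwise product with the kernel and sum: 7·2 + -9·-1 + 3·1 + -9·3 + 1·-1 + 9·3 + -7·-2.

39 -58 -23 74 -26
49 -51 1 -17 1
8 22 -35 28 -5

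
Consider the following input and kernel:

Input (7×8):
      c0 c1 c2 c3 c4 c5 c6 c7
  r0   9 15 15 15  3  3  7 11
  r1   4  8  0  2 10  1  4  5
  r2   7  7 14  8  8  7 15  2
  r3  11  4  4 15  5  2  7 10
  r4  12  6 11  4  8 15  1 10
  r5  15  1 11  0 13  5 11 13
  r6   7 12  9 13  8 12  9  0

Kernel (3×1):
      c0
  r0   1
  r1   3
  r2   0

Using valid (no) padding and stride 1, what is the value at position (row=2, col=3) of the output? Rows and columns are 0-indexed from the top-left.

The receptive field on the input at this output position is [8 / 15 / 4]. Elementwise product with the kernel and sum: 8·1 + 15·3.

53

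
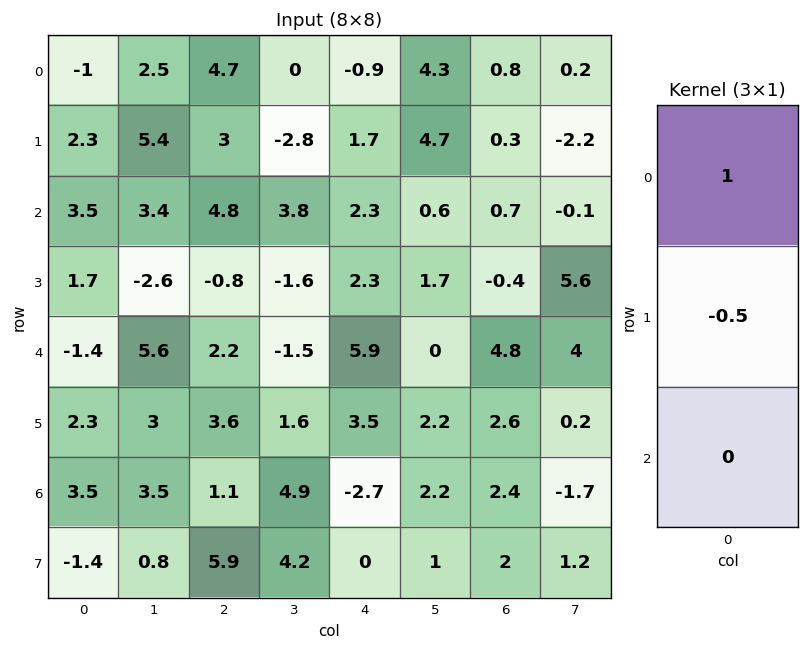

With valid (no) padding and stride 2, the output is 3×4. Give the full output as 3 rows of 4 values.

Output[0,0]: The receptive field on the input at this output position is [-1 / 2.3 / 3.5]. Elementwise product with the kernel and sum: -1·1 + 2.3·-0.5.
Output[0,1]: The receptive field on the input at this output position is [4.7 / 3 / 4.8]. Elementwise product with the kernel and sum: 4.7·1 + 3·-0.5.

-2.15 3.2 -1.75 0.65
2.65 5.2 1.15 0.9
-2.55 0.4 4.15 3.5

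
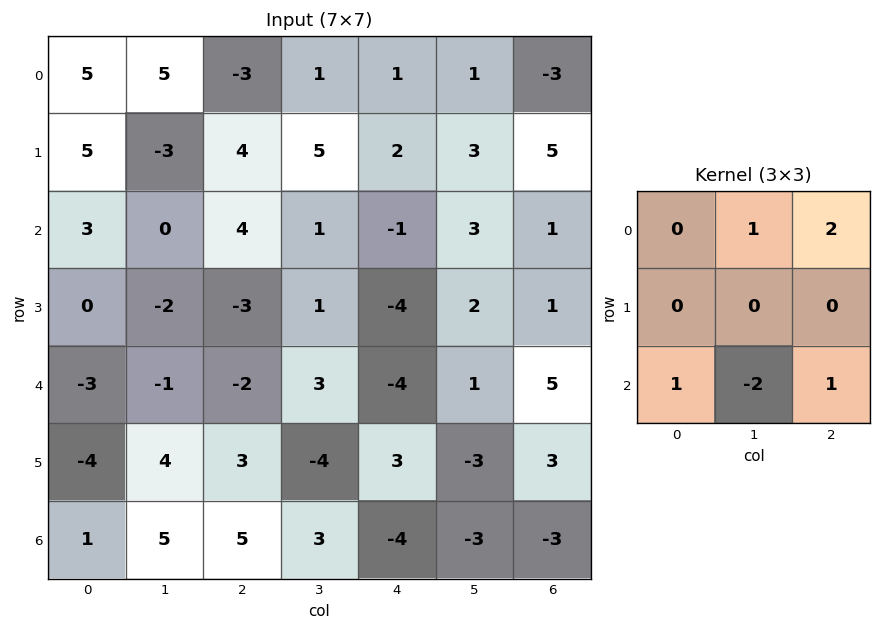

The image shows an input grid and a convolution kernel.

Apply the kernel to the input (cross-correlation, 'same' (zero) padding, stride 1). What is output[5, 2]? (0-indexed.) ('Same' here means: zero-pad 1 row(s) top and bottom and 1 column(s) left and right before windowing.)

2

The receptive field on the zero-padded input at this output position is [-1 -2 3 / 4 3 -4 / 5 5 3]. Elementwise product with the kernel and sum: -2·1 + 3·2 + 5·1 + 5·-2 + 3·1.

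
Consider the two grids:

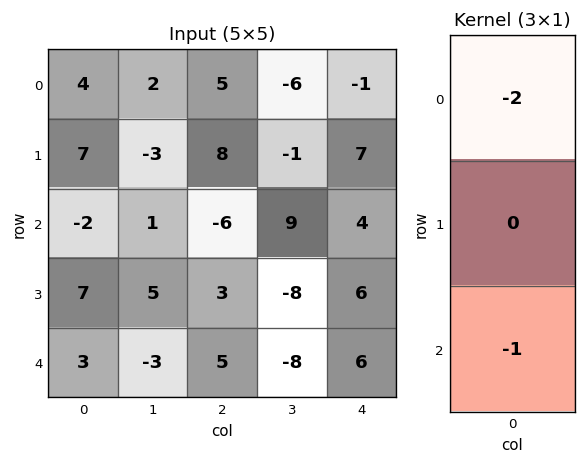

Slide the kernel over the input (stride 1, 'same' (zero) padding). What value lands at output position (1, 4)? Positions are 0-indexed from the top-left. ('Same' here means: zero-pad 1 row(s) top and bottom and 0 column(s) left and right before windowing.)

The receptive field on the zero-padded input at this output position is [-1 / 7 / 4]. Elementwise product with the kernel and sum: -1·-2 + 4·-1.

-2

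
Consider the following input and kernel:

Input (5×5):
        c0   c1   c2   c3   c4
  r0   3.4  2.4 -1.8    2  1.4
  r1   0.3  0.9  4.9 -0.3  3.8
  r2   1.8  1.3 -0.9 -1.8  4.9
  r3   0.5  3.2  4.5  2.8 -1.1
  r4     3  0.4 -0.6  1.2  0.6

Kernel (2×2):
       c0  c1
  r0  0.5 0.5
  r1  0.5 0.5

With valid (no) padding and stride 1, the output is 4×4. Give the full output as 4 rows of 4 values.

3.5 3.2 2.4 3.45
2.15 3.1 0.95 3.3
3.4 4.05 2.3 2.4
3.55 3.75 3.95 1.75

Output[0,0]: The receptive field on the input at this output position is [3.4 2.4 / 0.3 0.9]. Elementwise product with the kernel and sum: 3.4·0.5 + 2.4·0.5 + 0.3·0.5 + 0.9·0.5.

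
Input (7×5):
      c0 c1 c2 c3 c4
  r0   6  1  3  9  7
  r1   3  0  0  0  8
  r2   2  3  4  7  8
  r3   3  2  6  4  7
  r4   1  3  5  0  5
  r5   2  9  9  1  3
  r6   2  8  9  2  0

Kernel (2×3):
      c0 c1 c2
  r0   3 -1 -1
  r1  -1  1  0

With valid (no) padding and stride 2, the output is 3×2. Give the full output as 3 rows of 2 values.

11 -7
-2 -5
2 2

Output[0,0]: The receptive field on the input at this output position is [6 1 3 / 3 0 0]. Elementwise product with the kernel and sum: 6·3 + 1·-1 + 3·-1 + 3·-1 + 0·1.
Output[0,1]: The receptive field on the input at this output position is [3 9 7 / 0 0 8]. Elementwise product with the kernel and sum: 3·3 + 9·-1 + 7·-1 + 0·-1 + 0·1.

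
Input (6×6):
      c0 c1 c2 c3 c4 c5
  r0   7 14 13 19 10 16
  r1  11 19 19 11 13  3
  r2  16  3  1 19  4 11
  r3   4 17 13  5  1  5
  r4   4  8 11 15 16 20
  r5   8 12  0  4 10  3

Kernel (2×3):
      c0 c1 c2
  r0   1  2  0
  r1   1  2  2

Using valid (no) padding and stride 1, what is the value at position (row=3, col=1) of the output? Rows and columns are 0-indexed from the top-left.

103

The receptive field on the input at this output position is [17 13 5 / 8 11 15]. Elementwise product with the kernel and sum: 17·1 + 13·2 + 8·1 + 11·2 + 15·2.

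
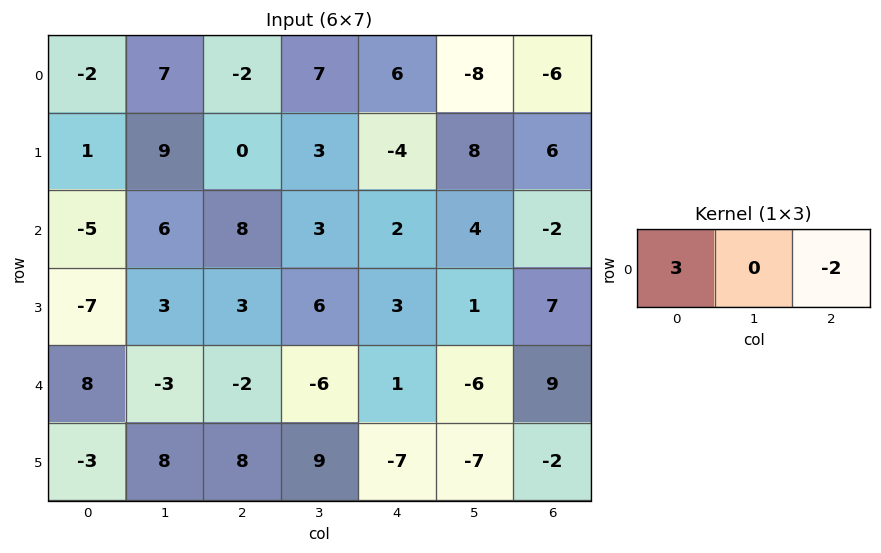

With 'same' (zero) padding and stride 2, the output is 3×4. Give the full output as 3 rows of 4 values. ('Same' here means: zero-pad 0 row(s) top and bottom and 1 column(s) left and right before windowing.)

-14 7 37 -24
-12 12 1 12
6 3 -6 -18

Output[0,0]: The receptive field on the zero-padded input at this output position is [0 -2 7]. Elementwise product with the kernel and sum: 0·3 + 7·-2.
Output[0,1]: The receptive field on the zero-padded input at this output position is [7 -2 7]. Elementwise product with the kernel and sum: 7·3 + 7·-2.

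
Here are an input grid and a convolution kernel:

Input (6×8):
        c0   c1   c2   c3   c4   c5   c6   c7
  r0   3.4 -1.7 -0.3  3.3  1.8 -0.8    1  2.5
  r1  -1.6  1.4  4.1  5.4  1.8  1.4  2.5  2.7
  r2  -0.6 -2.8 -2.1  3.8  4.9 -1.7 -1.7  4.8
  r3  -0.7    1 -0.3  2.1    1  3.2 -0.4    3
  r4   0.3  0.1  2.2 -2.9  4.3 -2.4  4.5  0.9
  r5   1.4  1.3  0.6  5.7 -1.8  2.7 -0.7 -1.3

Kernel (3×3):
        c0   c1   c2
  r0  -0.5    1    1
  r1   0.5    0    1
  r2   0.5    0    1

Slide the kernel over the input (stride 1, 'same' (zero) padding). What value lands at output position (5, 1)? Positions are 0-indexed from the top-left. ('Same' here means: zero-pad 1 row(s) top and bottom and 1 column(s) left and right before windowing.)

The receptive field on the zero-padded input at this output position is [0.3 0.1 2.2 / 1.4 1.3 0.6 / 0 0 0]. Elementwise product with the kernel and sum: 0.3·-0.5 + 0.1·1 + 2.2·1 + 1.4·0.5 + 0.6·1 + 0·0.5 + 0·1.

3.45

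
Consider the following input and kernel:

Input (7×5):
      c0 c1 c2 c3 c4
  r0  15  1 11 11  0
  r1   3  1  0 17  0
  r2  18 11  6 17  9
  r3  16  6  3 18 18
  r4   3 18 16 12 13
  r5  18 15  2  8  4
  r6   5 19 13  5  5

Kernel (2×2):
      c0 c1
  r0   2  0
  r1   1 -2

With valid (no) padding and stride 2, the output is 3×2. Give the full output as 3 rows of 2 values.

31 -12
40 -21
-6 18

Output[0,0]: The receptive field on the input at this output position is [15 1 / 3 1]. Elementwise product with the kernel and sum: 15·2 + 3·1 + 1·-2.
Output[0,1]: The receptive field on the input at this output position is [11 11 / 0 17]. Elementwise product with the kernel and sum: 11·2 + 0·1 + 17·-2.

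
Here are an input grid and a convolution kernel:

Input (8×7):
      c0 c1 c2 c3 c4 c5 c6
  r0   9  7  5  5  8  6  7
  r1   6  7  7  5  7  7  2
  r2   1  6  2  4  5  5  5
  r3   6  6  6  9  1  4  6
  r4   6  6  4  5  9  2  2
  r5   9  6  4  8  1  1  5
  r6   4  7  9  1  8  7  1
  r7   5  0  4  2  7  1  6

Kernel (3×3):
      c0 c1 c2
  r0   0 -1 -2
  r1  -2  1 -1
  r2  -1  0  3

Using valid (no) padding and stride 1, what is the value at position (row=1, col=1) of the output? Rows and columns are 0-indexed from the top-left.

-10

The receptive field on the input at this output position is [7 7 5 / 6 2 4 / 6 6 9]. Elementwise product with the kernel and sum: 7·-1 + 5·-2 + 6·-2 + 2·1 + 4·-1 + 6·-1 + 9·3.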